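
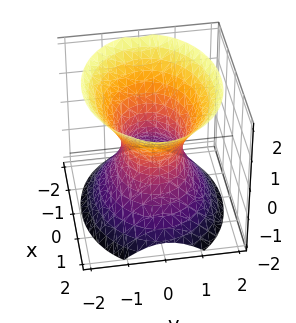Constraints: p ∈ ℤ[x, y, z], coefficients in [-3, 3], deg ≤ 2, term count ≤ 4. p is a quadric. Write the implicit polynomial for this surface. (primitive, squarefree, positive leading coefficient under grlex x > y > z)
First, deg p = 2. An hourglass — one-sheet hyperboloid; a quadric.
Then, symmetries: the y ↦ −y reflection is a symmetry, so y appears only in even powers; it's symmetric under x → −x, forcing even powers of x; the z ↦ −z reflection is a symmetry, so z appears only in even powers.
Then, from the visible intercepts: the x-axis gridline crossings are at x ∈ {-1, 1}; the surface avoids every integer z-axis point in the box.
Finally, these observations pin down the coefficients.

2*x^2 + 3*y^2 - 2*z^2 - 2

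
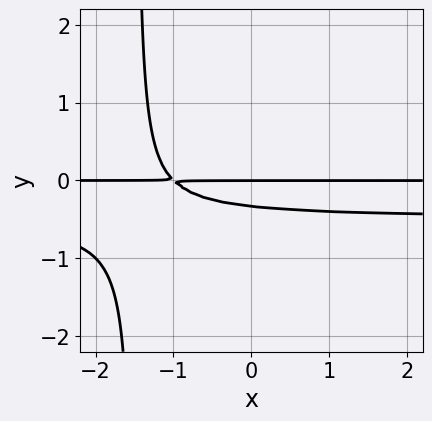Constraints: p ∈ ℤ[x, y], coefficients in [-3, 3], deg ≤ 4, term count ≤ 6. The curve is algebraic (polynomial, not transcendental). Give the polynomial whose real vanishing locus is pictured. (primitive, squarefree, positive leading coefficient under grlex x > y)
The degree is 3 — the shape is more complex than any degree-2 curve.
Reading off the gridlines: every point of the x-axis in the box is on the curve; one y-axis crossing is at y = 0.
Fitting integer coefficients to these (and the overall shape) gives p.

2*x*y^2 + x*y + 3*y^2 + y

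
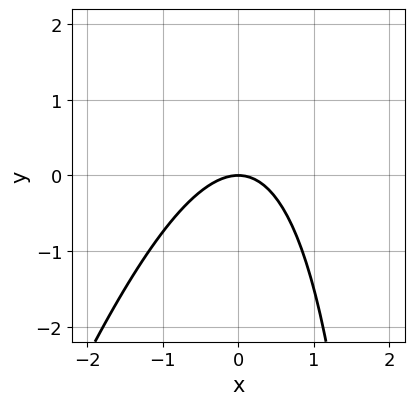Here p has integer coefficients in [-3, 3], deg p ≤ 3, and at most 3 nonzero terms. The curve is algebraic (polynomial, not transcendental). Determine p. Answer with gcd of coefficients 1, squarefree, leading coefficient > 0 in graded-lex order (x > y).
3*x^2 - x*y + 3*y

Degree: no degree-1 curve has this shape, so deg p = 2.
Checking where it meets the axes: one y-axis crossing is at y = 0; it crosses the x-axis at the gridline x = 0.
Together with the visible shape, these determine p as stated.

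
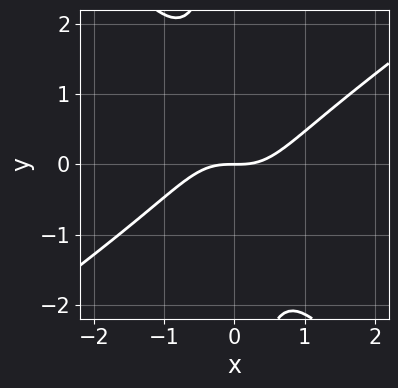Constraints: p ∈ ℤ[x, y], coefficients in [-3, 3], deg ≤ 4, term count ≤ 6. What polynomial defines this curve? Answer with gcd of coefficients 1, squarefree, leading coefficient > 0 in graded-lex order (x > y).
3*x^3 - 2*x^2*y - 3*x*y^2 - 3*y

First, deg p = 3.
Next, observable constraints: it meets the x-axis at x = 0 (among the integer gridlines); it meets the y-axis at y = 0 (among the integer gridlines).
Finally, matching integer coefficients to the picture gives p.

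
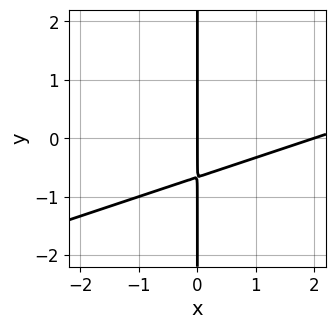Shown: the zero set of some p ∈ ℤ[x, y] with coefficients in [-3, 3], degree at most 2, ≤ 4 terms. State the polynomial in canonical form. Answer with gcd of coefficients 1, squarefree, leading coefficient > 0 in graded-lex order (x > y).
(a) deg p = 2. No degree-1 curve has this shape.
(b) Reading off the gridlines: the visible y-axis segment lies entirely on the curve; among the integer gridlines, it crosses the x-axis at x ∈ {0, 2}.
(c) The integer polynomial consistent with all of this is the stated p.

x^2 - 3*x*y - 2*x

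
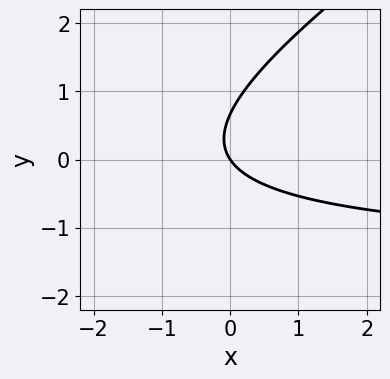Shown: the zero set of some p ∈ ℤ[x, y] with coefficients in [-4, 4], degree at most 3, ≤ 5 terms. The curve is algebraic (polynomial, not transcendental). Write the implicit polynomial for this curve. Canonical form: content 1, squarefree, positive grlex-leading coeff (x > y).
1. The degree is 2 — a generic line meets the curve in up to 2 points.
2. Observable constraints: it crosses the y-axis at the gridline y = 0; it crosses the x-axis at the gridline x = 0.
3. Putting this together gives p.

2*x*y - 3*y^2 + 3*x + 2*y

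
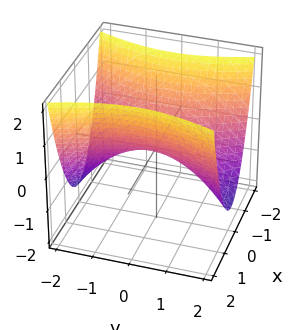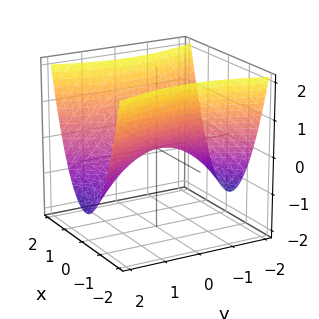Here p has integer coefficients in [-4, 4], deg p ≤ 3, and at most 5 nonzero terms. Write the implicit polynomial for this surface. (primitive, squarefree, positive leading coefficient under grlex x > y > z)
First, the degree is 2 — a saddle surface; a quadric.
Next, symmetries: it's symmetric under x → −x, forcing even powers of x; it's symmetric under y → −y, forcing even powers of y.
Then, from the visible intercepts: one z-axis crossing is at z = 0; it crosses the y-axis at the gridline y = 0.
Finally, fitting integer coefficients to these (and the overall shape) gives p.

3*x^2 - y^2 - 3*z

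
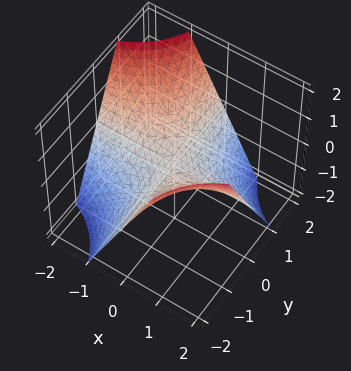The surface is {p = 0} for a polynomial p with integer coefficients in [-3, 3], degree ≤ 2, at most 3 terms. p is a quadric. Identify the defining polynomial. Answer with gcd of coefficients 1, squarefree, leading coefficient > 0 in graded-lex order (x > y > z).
x*y + z

(a) Degree: a saddle surface; a quadric, so deg p = 2.
(b) Against the integer gridlines: every point of the x-axis in the box is on the surface; the visible y-axis segment lies entirely on the surface.
(c) These observations pin down the coefficients.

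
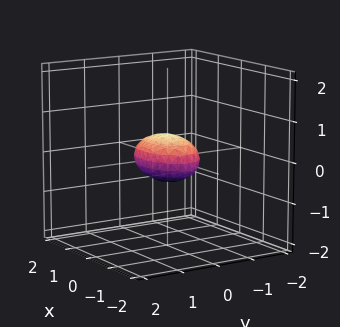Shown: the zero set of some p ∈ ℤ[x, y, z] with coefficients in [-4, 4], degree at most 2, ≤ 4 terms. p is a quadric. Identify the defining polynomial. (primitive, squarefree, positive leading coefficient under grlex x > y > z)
x^2 + 2*y^2 + 3*z^2 - 1

(a) deg p = 2.
(b) Symmetries: it's symmetric under x → −x, forcing even powers of x; mirror symmetry y ↦ −y ⇒ only even powers of y; mirror symmetry z ↦ −z ⇒ only even powers of z.
(c) Against the integer gridlines: among the integer gridlines, it crosses the x-axis at x ∈ {-1, 1}.
(d) Together with the visible shape, these determine p as stated.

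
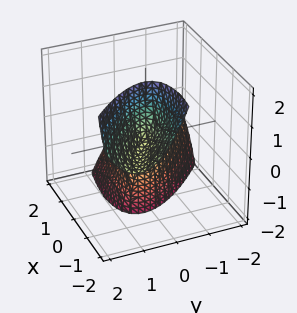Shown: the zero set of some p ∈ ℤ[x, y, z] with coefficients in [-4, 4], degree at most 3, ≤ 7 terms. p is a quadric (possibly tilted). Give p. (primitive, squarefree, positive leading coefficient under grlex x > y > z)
x^2 + 3*x*y + 2*x*z + 3*y^2 + z

(a) I count 2 distinct pieces.
(b) The degree is 2 — the shape is more complex than any degree-1 surface.
(c) From the visible intercepts: it meets the y-axis at y = 0 (among the integer gridlines); it meets the x-axis at x = 0 (among the integer gridlines); it crosses the z-axis at the gridline z = 0.
(d) The integer polynomial consistent with all of this is the stated p.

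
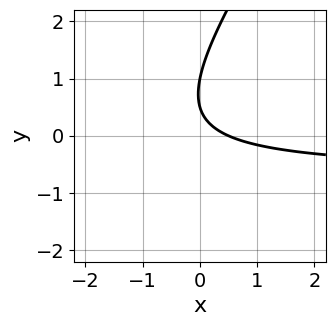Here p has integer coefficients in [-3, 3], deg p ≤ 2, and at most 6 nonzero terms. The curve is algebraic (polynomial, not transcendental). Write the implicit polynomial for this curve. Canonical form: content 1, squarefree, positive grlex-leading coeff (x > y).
The degree is 2 — the shape is more complex than any degree-1 curve.
Against the integer gridlines: it meets the y-axis at y = 1 (among the integer gridlines).
Assembling these constraints gives the stated polynomial.

3*x*y - 2*y^2 + 2*x + 3*y - 1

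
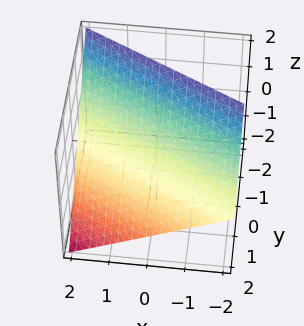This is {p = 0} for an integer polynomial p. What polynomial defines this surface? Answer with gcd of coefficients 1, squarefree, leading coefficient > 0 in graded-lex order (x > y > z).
(a) The degree is 1 — the surface is flat (a plane).
(b) From the axis intercepts and sections: one y-axis crossing is at y = 1; it meets the z-axis at z = 1 (among the integer gridlines); one x-axis crossing is at x = 2.
(c) Together with the visible shape, these determine p as stated.

x + 2*y + 2*z - 2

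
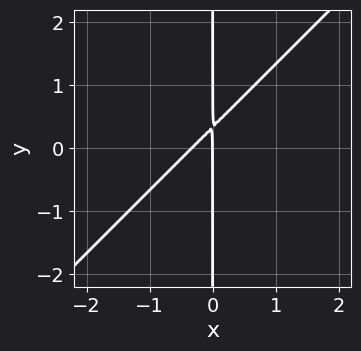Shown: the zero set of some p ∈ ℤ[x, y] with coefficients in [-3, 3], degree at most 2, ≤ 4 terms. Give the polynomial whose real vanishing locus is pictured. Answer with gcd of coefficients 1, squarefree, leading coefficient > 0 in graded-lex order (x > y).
3*x^2 - 3*x*y + x

The degree is 2 — the shape is more complex than any degree-1 curve.
Observable constraints: one x-axis crossing is at x = 0; every point of the y-axis in the box is on the curve.
Matching integer coefficients to the picture gives p.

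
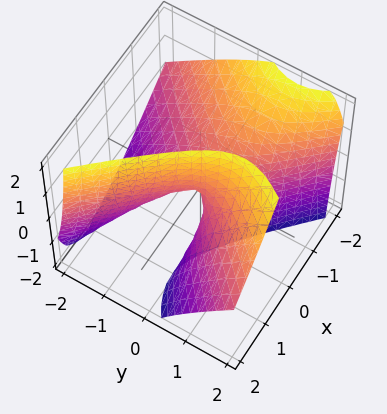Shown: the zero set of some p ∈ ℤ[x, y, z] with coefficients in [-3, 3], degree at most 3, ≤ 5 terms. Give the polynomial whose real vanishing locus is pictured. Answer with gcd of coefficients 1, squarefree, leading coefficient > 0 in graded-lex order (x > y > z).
First, deg p = 2. No degree-1 surface has this shape.
Then, observable constraints: it meets the y-axis at y = 0 (among the integer gridlines); it meets the x-axis at x = 0 (among the integer gridlines); it crosses the z-axis at the gridline z = 0.
Finally, assembling these constraints gives the stated polynomial.

2*x^2 + 2*x*z - 2*y^2 + 2*y*z - z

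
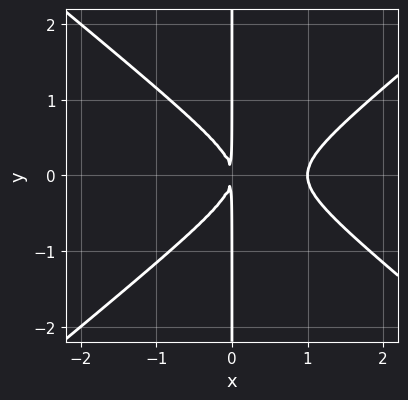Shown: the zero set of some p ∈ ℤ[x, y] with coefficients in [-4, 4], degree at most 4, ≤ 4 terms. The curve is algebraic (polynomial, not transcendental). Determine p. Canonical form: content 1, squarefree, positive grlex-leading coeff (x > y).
2*x^3 - 3*x*y^2 - 2*x^2

The degree is 3 — a generic line meets the curve in up to 3 points.
Symmetries: mirror symmetry y ↦ −y ⇒ only even powers of y.
From the visible intercepts: it crosses the x-axis at the gridline x = 1; every point of the y-axis in the box is on the curve.
The integer polynomial consistent with all of this is the stated p.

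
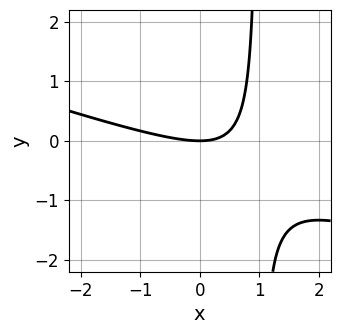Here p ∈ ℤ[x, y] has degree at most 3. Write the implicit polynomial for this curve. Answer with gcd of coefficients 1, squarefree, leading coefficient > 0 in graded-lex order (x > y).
Degree: the shape is more complex than any degree-1 curve, so deg p = 2.
From the axis intercepts and sections: it crosses the x-axis at the gridline x = 0; one y-axis crossing is at y = 0.
The integer polynomial consistent with all of this is the stated p.

x^2 + 3*x*y - 3*y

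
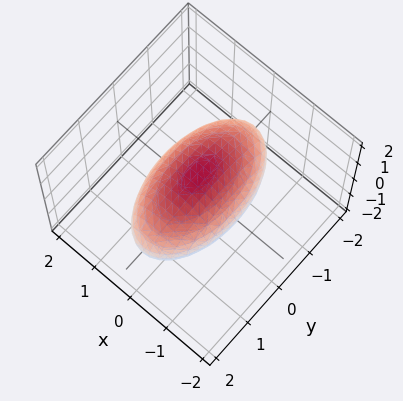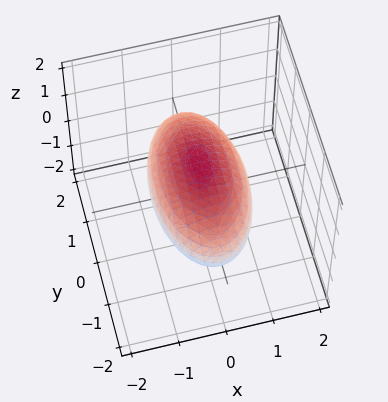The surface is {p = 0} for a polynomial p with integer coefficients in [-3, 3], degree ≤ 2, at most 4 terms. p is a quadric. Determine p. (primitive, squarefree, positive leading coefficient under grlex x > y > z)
3*x^2 + y^2 + 3*z^2 - 3

(a) Degree: a closed, bounded, convex surface; a quadric, so deg p = 2.
(b) Symmetries: it's symmetric under y → −y, forcing even powers of y; it's symmetric under z → −z, forcing even powers of z; it's symmetric under x → −x, forcing even powers of x.
(c) From the axis intercepts and sections: among the integer gridlines, it crosses the x-axis at x ∈ {-1, 1}; among the integer gridlines, it crosses the z-axis at z ∈ {-1, 1}.
(d) Solving for integer coefficients yields p as stated.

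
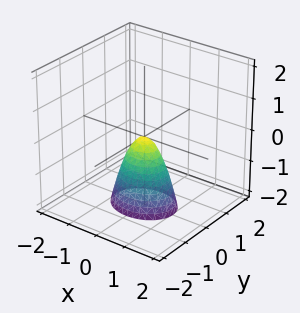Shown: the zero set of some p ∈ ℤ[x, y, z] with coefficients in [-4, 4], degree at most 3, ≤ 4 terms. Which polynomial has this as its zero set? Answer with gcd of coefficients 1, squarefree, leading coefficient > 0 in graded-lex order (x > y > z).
2*x^2 + 3*y^2 + z

First, deg p = 2. A paraboloid; a quadric.
Next, symmetries: it's symmetric under y → −y, forcing even powers of y; mirror symmetry x ↦ −x ⇒ only even powers of x.
Next, from the visible intercepts: one x-axis crossing is at x = 0; one z-axis crossing is at z = 0; it meets the y-axis at y = 0 (among the integer gridlines).
Finally, together with the visible shape, these determine p as stated.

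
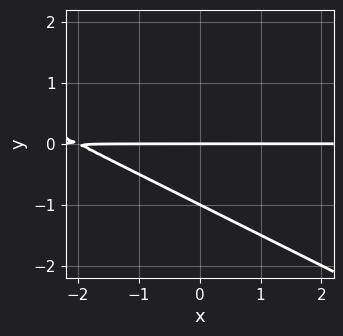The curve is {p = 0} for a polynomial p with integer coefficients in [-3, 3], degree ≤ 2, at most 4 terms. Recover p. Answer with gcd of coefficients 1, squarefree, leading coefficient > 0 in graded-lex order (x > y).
x*y + 2*y^2 + 2*y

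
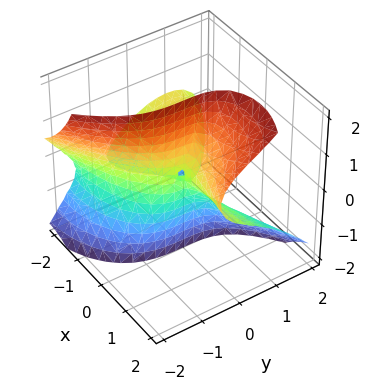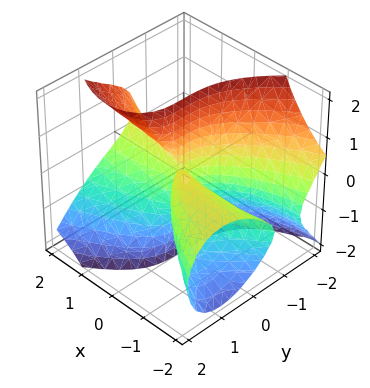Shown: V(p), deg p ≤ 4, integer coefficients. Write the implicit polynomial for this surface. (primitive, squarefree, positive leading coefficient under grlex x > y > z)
2*x^2*z - 3*x*z^2 + 2*y^3 + 3*x*y

First, the degree is 3 — no degree-2 surface has this shape.
Then, observable constraints: the visible z-axis segment lies entirely on the surface; the visible x-axis segment lies entirely on the surface; one y-axis crossing is at y = 0.
Finally, together with the visible shape, these determine p as stated.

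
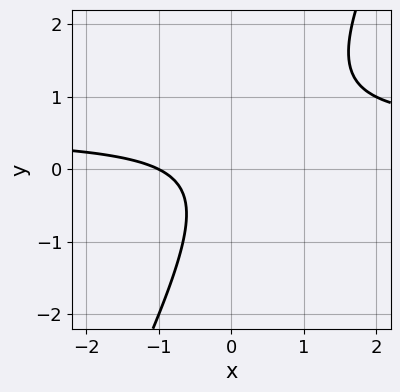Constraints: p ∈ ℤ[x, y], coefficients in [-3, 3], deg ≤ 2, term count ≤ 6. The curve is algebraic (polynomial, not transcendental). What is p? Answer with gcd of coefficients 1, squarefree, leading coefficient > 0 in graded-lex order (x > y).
First, the degree is 2 — the shape is more complex than any degree-1 curve.
Then, against the integer gridlines: one x-axis crossing is at x = -1; the curve avoids every integer y-axis point in the box.
Finally, fitting integer coefficients to these (and the overall shape) gives p.

2*x*y - y^2 - x - 1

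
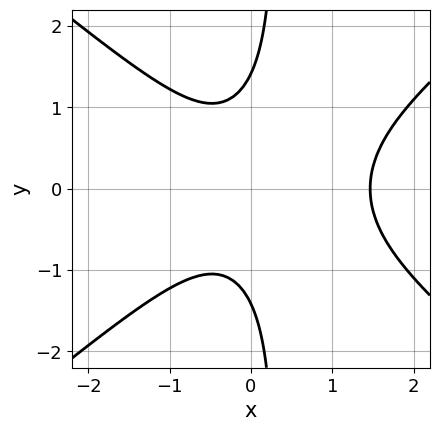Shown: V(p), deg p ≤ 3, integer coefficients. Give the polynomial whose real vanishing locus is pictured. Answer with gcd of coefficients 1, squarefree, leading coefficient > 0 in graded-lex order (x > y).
(a) deg p = 3. No degree-2 curve has this shape.
(b) Symmetries: the y ↦ −y reflection is a symmetry, so y appears only in even powers.
(c) These observations pin down the coefficients.

2*x^3 - 3*x*y^2 - 2*x^2 + y^2 - 2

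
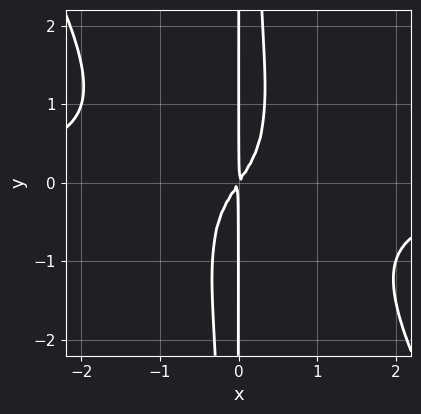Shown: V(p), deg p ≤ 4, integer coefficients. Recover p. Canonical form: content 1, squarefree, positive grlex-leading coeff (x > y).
1. Degree: a generic line meets the curve in up to 4 points, so deg p = 4.
2. From the axis intercepts and sections: every point of the y-axis in the box is on the curve.
3. Solving for integer coefficients yields p as stated.

3*x^3*y + 2*x^2*y^2 + 3*x^2 - 2*x*y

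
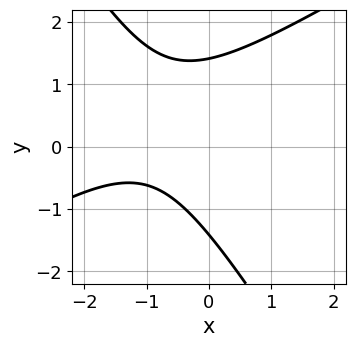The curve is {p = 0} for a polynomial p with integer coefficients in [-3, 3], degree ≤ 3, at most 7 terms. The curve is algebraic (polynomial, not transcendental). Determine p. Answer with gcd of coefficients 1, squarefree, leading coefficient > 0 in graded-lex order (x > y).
First, deg p = 2. A generic line meets the curve in up to 2 points.
Next, from the axis intercepts and sections: the curve avoids every integer x-axis point in the box.
Finally, the integer polynomial consistent with all of this is the stated p.

x^2 - x*y - y^2 + 2*x + 2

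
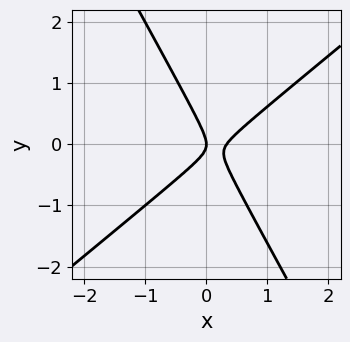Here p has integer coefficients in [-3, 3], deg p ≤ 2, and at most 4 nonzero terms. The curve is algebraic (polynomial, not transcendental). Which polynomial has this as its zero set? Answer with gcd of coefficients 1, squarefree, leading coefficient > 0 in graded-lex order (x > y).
3*x^2 - 2*x*y - 2*y^2 - x

The degree is 2 — a generic line meets the curve in up to 2 points.
Reading off the gridlines: one y-axis crossing is at y = 0; one x-axis crossing is at x = 0.
Putting this together gives p.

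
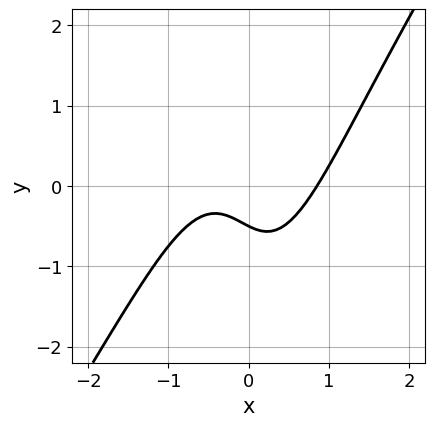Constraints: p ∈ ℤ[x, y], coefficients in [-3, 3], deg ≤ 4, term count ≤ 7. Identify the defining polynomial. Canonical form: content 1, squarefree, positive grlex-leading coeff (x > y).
3*x^3 - 2*x^2*y - x - 2*y - 1

First, deg p = 3.
Finally, solving for integer coefficients yields p as stated.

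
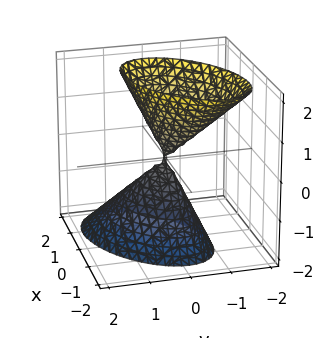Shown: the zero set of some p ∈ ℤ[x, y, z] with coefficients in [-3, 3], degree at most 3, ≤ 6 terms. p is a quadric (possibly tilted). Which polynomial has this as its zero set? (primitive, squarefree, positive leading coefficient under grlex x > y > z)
2*x^2 - 2*x*y + 3*y^2 + y*z - z^2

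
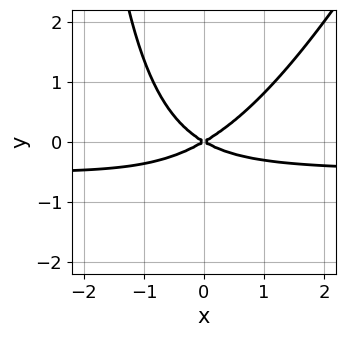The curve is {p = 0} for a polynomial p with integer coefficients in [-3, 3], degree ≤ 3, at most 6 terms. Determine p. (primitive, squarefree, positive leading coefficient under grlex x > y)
2*x^2*y - x*y^2 + x^2 - 3*y^2

(a) The degree is 3 — a generic line meets the curve in up to 3 points.
(b) Checking where it meets the axes: it meets the y-axis at y = 0 (among the integer gridlines); it meets the x-axis at x = 0 (among the integer gridlines).
(c) Putting this together gives p.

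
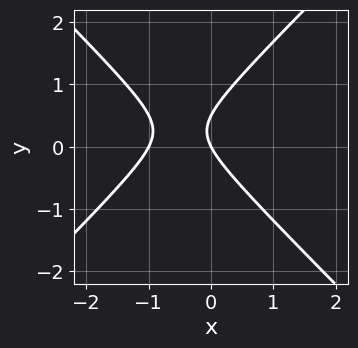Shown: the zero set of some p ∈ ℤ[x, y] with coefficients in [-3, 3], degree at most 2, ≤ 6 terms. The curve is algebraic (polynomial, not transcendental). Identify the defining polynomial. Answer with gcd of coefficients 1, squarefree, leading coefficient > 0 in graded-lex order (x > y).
2*x^2 - 2*y^2 + 2*x + y

1. The degree is 2 — no degree-1 curve has this shape.
2. Observable constraints: it crosses the y-axis at the gridline y = 0; among the integer gridlines, it crosses the x-axis at x ∈ {-1, 0}.
3. Assembling these constraints gives the stated polynomial.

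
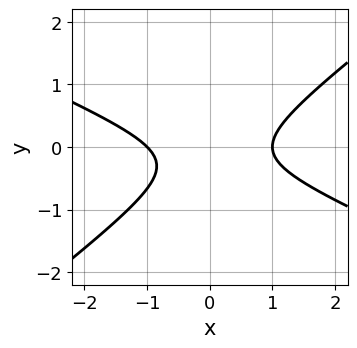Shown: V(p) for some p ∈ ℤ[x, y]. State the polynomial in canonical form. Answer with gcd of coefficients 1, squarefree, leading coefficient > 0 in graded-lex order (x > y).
x^2 + x*y - 3*y^2 - y - 1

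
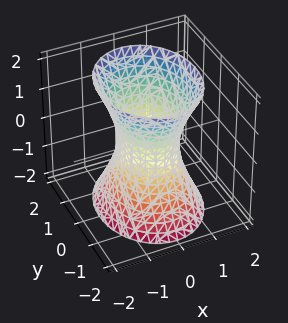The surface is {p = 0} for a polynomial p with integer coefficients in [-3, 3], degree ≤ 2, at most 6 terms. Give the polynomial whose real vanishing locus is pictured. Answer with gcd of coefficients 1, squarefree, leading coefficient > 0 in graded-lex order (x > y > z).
3*x^2 + 2*y^2 - z^2 - 2

(a) Degree: an hourglass — one-sheet hyperboloid; a quadric, so deg p = 2.
(b) Symmetries: it's symmetric under y → −y, forcing even powers of y; the x ↦ −x reflection is a symmetry, so x appears only in even powers; mirror symmetry z ↦ −z ⇒ only even powers of z.
(c) Observable constraints: the surface avoids every integer z-axis point in the box; among the integer gridlines, it crosses the y-axis at y ∈ {-1, 1}.
(d) Solving for integer coefficients yields p as stated.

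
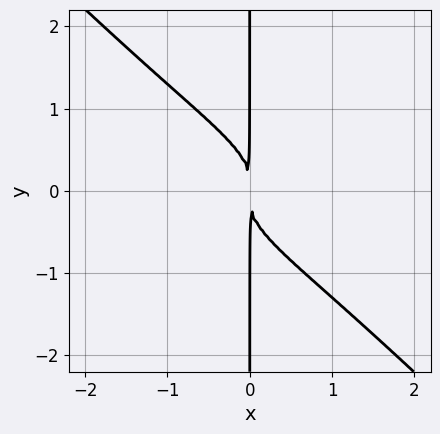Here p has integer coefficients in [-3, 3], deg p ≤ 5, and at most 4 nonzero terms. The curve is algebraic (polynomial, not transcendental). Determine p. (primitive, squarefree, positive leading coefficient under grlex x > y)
2*x^2*y^2 + 2*x*y^3 + x^2

1. Degree: the shape is more complex than any degree-3 curve, so deg p = 4.
2. Observable constraints: every point of the y-axis in the box is on the curve.
3. The integer polynomial consistent with all of this is the stated p.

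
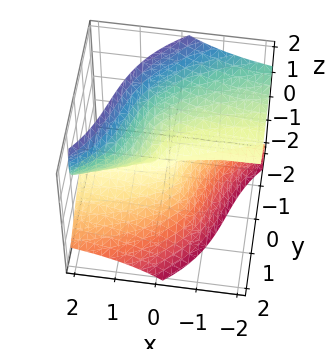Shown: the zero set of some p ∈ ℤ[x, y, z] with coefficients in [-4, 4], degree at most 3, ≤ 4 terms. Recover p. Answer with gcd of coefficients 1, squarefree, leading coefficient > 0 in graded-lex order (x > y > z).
(a) Degree: a generic line meets the surface in up to 3 points, so deg p = 3.
(b) Checking where it meets the axes: it crosses the y-axis at the gridline y = 0; every point of the x-axis in the box is on the surface; it crosses the z-axis at the gridline z = 0.
(c) The integer polynomial consistent with all of this is the stated p.

3*x*z^2 - y^3 - y*z^2 - 2*z^3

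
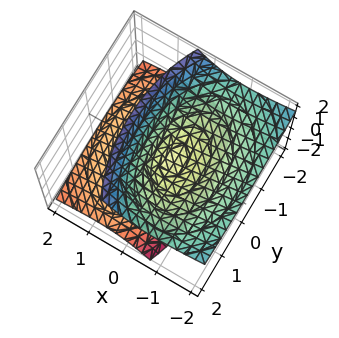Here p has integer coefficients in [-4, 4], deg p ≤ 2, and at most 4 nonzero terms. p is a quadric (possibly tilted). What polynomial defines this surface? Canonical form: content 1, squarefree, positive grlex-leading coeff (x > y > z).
2*x^2 + 3*x*z + y^2 - 2*z^2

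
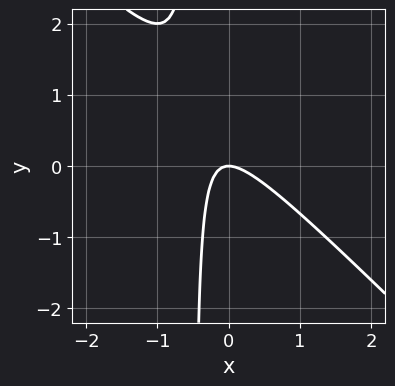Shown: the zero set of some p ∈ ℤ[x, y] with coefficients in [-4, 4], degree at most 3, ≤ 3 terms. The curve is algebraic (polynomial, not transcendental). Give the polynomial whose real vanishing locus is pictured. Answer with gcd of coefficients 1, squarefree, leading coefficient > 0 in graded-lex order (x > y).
(a) Degree: no degree-1 curve has this shape, so deg p = 2.
(b) From the axis intercepts and sections: it crosses the y-axis at the gridline y = 0; it meets the x-axis at x = 0 (among the integer gridlines).
(c) Together with the visible shape, these determine p as stated.

2*x^2 + 2*x*y + y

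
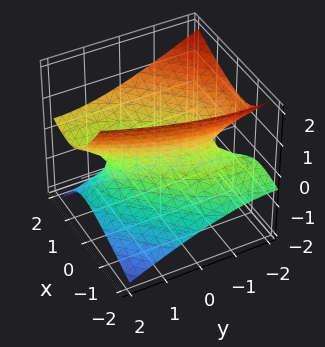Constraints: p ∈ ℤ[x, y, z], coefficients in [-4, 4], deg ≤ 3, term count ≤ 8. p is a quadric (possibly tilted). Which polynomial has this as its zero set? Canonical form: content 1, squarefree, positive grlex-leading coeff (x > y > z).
2*x^2 - 2*x*y - 3*x*z + y^2 - 3*z^2 - 1

First, deg p = 2.
Then, against the integer gridlines: no z-intercept at any integer in the box; the y-axis gridline crossings are at y ∈ {-1, 1}.
Finally, solving for integer coefficients yields p as stated.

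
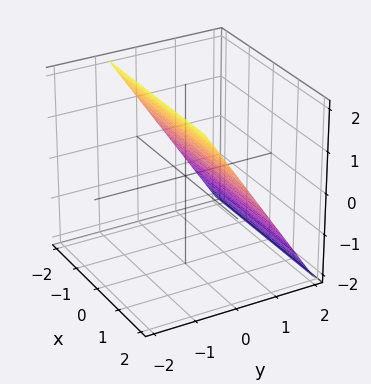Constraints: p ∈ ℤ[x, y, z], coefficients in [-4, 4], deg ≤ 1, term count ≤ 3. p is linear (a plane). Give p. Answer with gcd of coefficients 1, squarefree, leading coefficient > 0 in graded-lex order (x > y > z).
1. deg p = 1. Every cross-section is a straight line — this is a plane.
2. Against the integer gridlines: it meets the z-axis at z = 1 (among the integer gridlines); it misses every integer gridline on the x-axis.
3. Solving for integer coefficients yields p as stated.

3*y + 2*z - 2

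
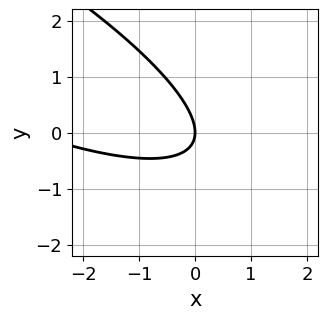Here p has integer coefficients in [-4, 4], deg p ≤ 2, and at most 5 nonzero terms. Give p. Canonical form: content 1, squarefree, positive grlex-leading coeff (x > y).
(a) The degree is 2 — a generic line meets the curve in up to 2 points.
(b) Reading off the gridlines: one y-axis crossing is at y = 0; it crosses the x-axis at the gridline x = 0.
(c) Putting this together gives p.

x^2 + 3*x*y + 3*y^2 + 3*x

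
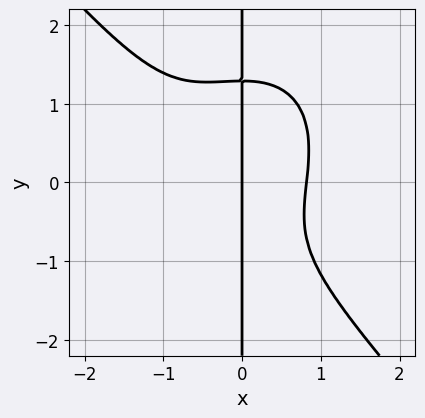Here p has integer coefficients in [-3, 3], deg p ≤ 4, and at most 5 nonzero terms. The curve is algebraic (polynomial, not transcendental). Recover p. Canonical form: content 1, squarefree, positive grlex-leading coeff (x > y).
The degree is 4 — a generic line meets the curve in up to 4 points.
Reading off the gridlines: one x-axis crossing is at x = 0; the visible y-axis segment lies entirely on the curve.
Assembling these constraints gives the stated polynomial.

3*x^4 + 2*x*y^3 + 2*x^3 - x*y - 3*x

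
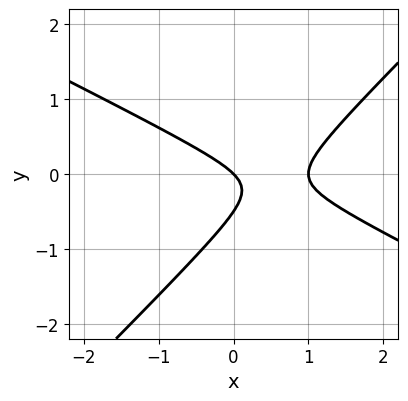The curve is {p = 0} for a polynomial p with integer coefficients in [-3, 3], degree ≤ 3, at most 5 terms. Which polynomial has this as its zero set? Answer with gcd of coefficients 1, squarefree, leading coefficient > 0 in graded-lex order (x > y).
1. Degree: the shape is more complex than any degree-1 curve, so deg p = 2.
2. Reading off the gridlines: one y-axis crossing is at y = 0; among the integer gridlines, it crosses the x-axis at x ∈ {0, 1}.
3. These observations pin down the coefficients.

x^2 + x*y - 2*y^2 - x - y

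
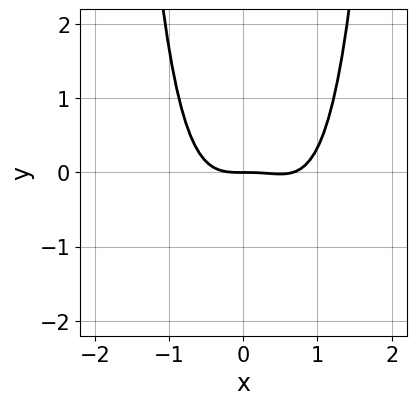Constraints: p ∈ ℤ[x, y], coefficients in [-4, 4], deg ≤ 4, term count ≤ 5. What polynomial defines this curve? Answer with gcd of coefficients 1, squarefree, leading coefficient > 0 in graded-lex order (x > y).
(a) The degree is 4 — a generic line meets the curve in up to 4 points.
(b) Checking where it meets the axes: one y-axis crossing is at y = 0; it meets the x-axis at x = 0 (among the integer gridlines).
(c) Together with the visible shape, these determine p as stated.

3*x^4 - 2*x^3 - 3*y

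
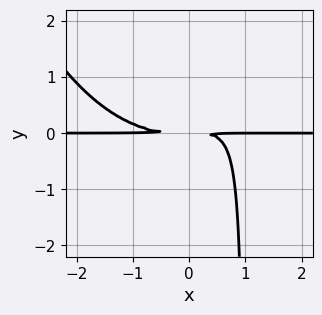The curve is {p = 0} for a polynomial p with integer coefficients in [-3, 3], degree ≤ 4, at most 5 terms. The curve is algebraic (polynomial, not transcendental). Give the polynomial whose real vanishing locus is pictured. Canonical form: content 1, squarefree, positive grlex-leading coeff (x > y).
x^3*y - 3*x*y^2 + 3*y^2

1. The degree is 4 — the shape is more complex than any degree-3 curve.
2. Reading off the gridlines: the visible x-axis segment lies entirely on the curve.
3. Together with the visible shape, these determine p as stated.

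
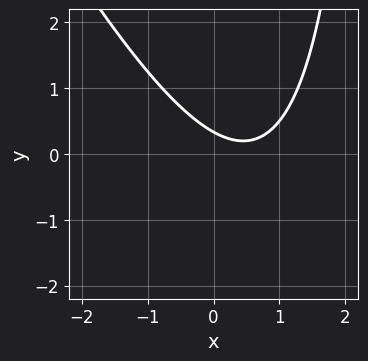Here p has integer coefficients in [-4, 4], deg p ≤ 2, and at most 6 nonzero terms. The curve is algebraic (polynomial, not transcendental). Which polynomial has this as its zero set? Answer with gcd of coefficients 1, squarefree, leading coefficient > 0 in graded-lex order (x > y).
2*x^2 + x*y - 2*x - 3*y + 1

The degree is 2 — a generic line meets the curve in up to 2 points.
From the axis intercepts and sections: it misses every integer gridline on the x-axis.
These observations pin down the coefficients.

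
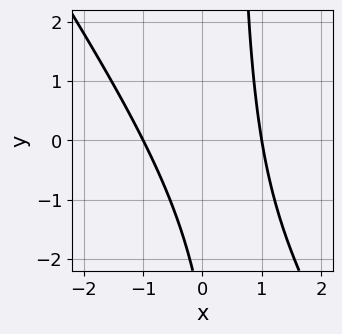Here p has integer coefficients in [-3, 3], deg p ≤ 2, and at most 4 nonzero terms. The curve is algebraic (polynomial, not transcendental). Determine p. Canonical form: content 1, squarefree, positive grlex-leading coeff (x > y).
3*x^2 + 2*x*y - y - 3

(a) The degree is 2 — the shape is more complex than any degree-1 curve.
(b) Reading off the gridlines: the x-axis gridline crossings are at x ∈ {-1, 1}; no y-intercept at any integer in the box.
(c) Together with the visible shape, these determine p as stated.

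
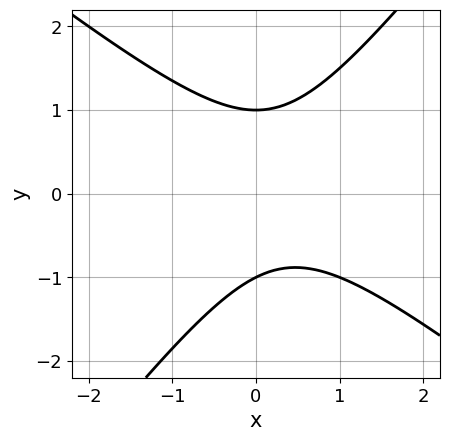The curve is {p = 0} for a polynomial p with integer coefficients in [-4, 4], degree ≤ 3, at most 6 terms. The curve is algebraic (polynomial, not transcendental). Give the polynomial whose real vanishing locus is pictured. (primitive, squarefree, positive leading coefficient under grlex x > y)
2*x^2 + x*y - 2*y^2 - x + 2

1. The degree is 2 — no degree-1 curve has this shape.
2. From the axis intercepts and sections: among the integer gridlines, it crosses the y-axis at y ∈ {-1, 1}; the curve avoids every integer x-axis point in the box.
3. Matching integer coefficients to the picture gives p.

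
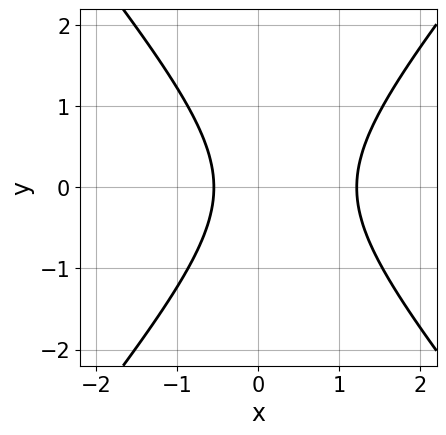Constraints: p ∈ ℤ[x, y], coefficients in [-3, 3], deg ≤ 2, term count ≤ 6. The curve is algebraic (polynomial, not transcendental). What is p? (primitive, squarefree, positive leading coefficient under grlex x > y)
3*x^2 - 2*y^2 - 2*x - 2

Degree: a generic line meets the curve in up to 2 points, so deg p = 2.
Symmetries: the y ↦ −y reflection is a symmetry, so y appears only in even powers.
From the axis intercepts and sections: the curve avoids every integer y-axis point in the box.
Assembling these constraints gives the stated polynomial.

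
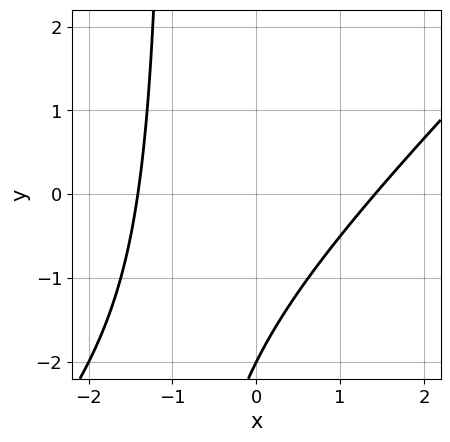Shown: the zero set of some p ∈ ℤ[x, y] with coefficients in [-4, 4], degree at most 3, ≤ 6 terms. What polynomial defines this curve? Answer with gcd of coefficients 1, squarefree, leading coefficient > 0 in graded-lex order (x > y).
The degree is 2 — a generic line meets the curve in up to 2 points.
Checking where it meets the axes: it meets the y-axis at y = -2 (among the integer gridlines).
These observations pin down the coefficients.

x^2 - x*y - y - 2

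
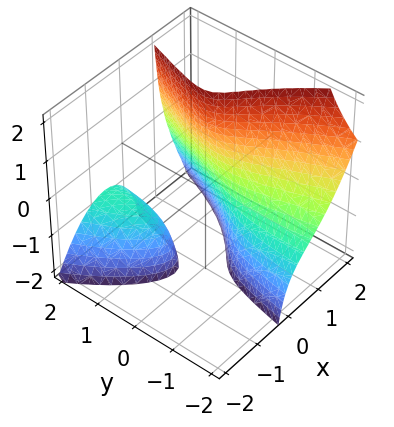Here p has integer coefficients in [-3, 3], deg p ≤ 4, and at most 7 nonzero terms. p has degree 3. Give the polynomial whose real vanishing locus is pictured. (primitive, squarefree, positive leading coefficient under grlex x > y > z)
First, the picture has 2 separate pieces.
Then, the degree is 3 — a generic line meets the surface in up to 3 points.
Then, observable constraints: the surface avoids every integer z-axis point in the box; no y-intercept at any integer in the box.
Finally, together with the visible shape, these determine p as stated.

3*x^3 + 3*x*y*z - y^2*z - y^2 - 1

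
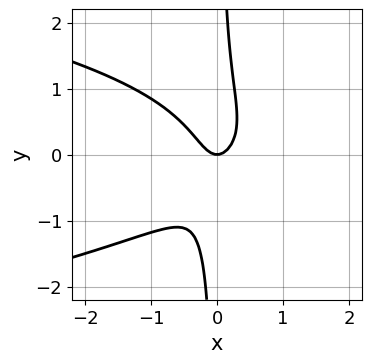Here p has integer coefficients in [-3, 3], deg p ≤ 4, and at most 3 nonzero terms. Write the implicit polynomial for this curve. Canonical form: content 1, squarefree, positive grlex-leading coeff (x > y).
1. deg p = 3. The shape is more complex than any degree-2 curve.
2. Against the integer gridlines: one x-axis crossing is at x = 0; one y-axis crossing is at y = 0.
3. Matching integer coefficients to the picture gives p.

3*x*y^2 + 3*x^2 - y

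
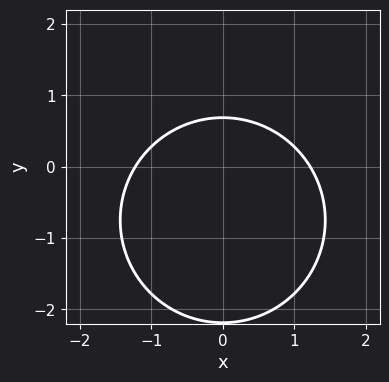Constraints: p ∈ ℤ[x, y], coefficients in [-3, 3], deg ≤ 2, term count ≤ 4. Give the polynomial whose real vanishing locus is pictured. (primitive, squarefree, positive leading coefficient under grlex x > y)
2*x^2 + 2*y^2 + 3*y - 3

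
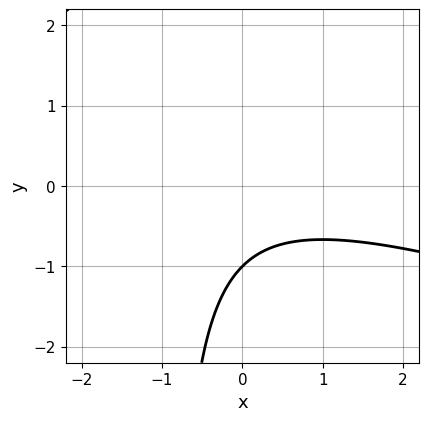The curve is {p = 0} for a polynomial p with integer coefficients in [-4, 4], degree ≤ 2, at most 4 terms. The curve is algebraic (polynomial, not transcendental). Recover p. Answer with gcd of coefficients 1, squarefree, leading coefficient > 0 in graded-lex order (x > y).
x^2 + 3*x*y + 3*y + 3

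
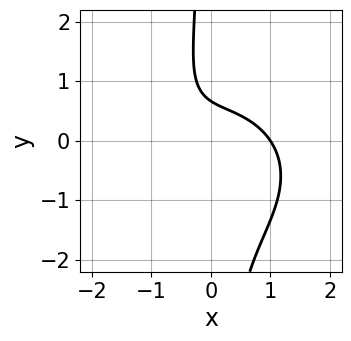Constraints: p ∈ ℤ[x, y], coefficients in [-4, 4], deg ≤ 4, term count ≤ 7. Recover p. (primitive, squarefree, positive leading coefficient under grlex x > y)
2*x^3 + 3*x*y^2 + x*y + 3*y - 2

1. Degree: a generic line meets the curve in up to 3 points, so deg p = 3.
2. From the visible intercepts: one x-axis crossing is at x = 1.
3. Solving for integer coefficients yields p as stated.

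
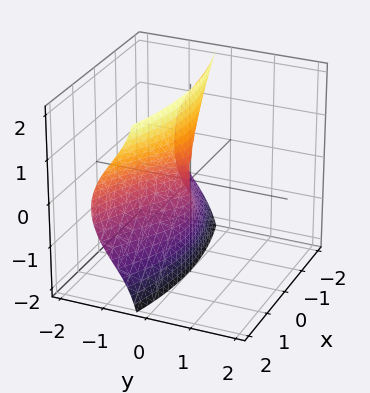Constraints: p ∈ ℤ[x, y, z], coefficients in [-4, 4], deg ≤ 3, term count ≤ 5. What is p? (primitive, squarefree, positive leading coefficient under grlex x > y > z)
2*y^3 + 3*y*z^2 + x^2

First, the degree is 3 — a generic line meets the surface in up to 3 points.
Next, observable constraints: one y-axis crossing is at y = 0; one x-axis crossing is at x = 0.
Finally, fitting integer coefficients to these (and the overall shape) gives p.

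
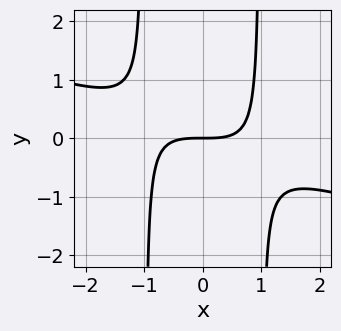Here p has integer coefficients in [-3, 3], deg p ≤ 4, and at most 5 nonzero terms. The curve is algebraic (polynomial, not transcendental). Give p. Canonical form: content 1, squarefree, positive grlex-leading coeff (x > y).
x^3 + 3*x^2*y - 3*y

Degree: a generic line meets the curve in up to 3 points, so deg p = 3.
From the visible intercepts: it crosses the y-axis at the gridline y = 0; it meets the x-axis at x = 0 (among the integer gridlines).
These observations pin down the coefficients.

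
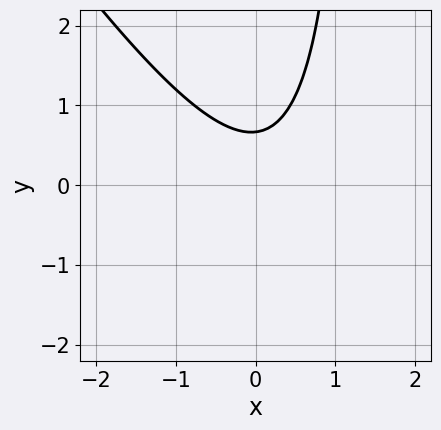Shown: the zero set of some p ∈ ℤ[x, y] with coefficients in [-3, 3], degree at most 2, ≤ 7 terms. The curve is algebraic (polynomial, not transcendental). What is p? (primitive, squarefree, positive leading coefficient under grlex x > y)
1. The degree is 2 — the shape is more complex than any degree-1 curve.
2. From the axis intercepts and sections: no x-intercept at any integer in the box.
3. Assembling these constraints gives the stated polynomial.

3*x^2 + 2*x*y - x - 3*y + 2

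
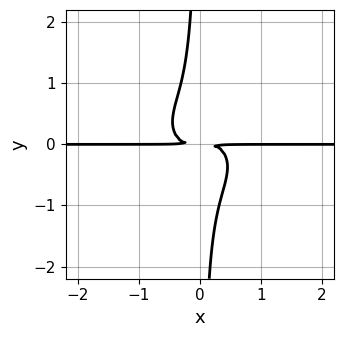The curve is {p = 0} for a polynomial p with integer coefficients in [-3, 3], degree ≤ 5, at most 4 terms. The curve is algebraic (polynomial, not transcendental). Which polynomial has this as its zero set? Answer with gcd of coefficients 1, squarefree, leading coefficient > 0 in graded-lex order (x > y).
2*x^3*y + 3*x*y^3 + y^2

1. deg p = 4. A generic line meets the curve in up to 4 points.
2. From the axis intercepts and sections: the visible x-axis segment lies entirely on the curve.
3. The integer polynomial consistent with all of this is the stated p.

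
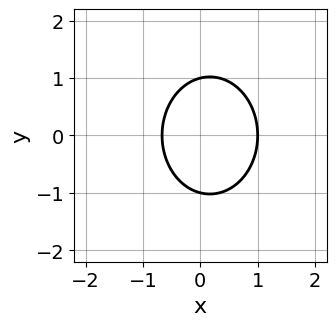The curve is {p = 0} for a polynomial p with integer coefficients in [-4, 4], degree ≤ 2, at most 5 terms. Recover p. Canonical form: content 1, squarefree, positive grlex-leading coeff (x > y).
3*x^2 + 2*y^2 - x - 2

Degree: the shape is more complex than any degree-1 curve, so deg p = 2.
Symmetries: it's symmetric under y → −y, forcing even powers of y.
Against the integer gridlines: among the integer gridlines, it crosses the y-axis at y ∈ {-1, 1}; it crosses the x-axis at the gridline x = 1.
Assembling these constraints gives the stated polynomial.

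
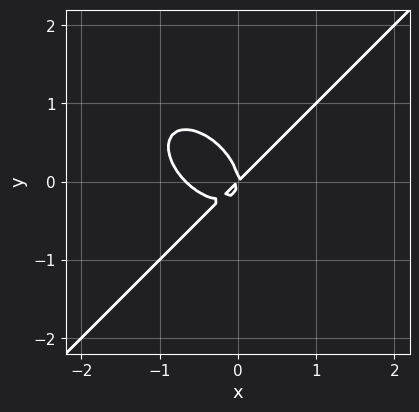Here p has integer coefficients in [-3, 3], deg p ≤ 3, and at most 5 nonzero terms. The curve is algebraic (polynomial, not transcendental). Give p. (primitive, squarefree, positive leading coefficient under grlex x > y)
The degree is 3 — no degree-2 curve has this shape.
Reading off the gridlines: one y-axis crossing is at y = 0; one x-axis crossing is at x = 0.
The integer polynomial consistent with all of this is the stated p.

3*x^3 - 3*y^3 + 2*x^2 - 2*x*y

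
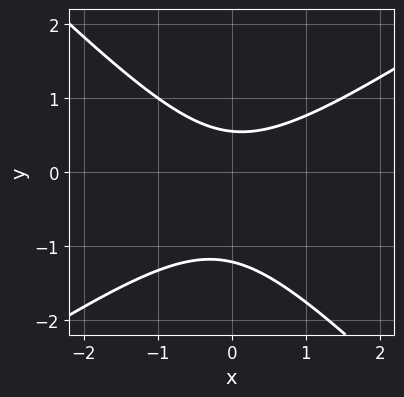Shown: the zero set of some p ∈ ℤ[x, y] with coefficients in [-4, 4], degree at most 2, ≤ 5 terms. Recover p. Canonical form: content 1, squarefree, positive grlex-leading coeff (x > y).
First, deg p = 2. A generic line meets the curve in up to 2 points.
Next, from the axis intercepts and sections: it misses every integer gridline on the x-axis.
Finally, fitting integer coefficients to these (and the overall shape) gives p.

2*x^2 - x*y - 3*y^2 - 2*y + 2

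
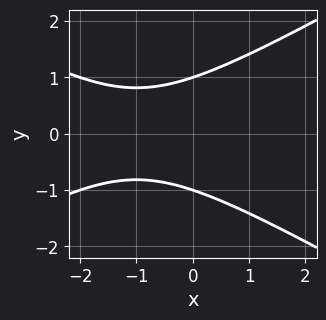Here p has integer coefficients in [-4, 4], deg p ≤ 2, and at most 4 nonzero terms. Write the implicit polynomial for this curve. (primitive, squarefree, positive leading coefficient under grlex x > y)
x^2 - 3*y^2 + 2*x + 3

First, the degree is 2 — a generic line meets the curve in up to 2 points.
Next, symmetries: the y ↦ −y reflection is a symmetry, so y appears only in even powers.
Next, from the visible intercepts: among the integer gridlines, it crosses the y-axis at y ∈ {-1, 1}; no x-intercept at any integer in the box.
Finally, solving for integer coefficients yields p as stated.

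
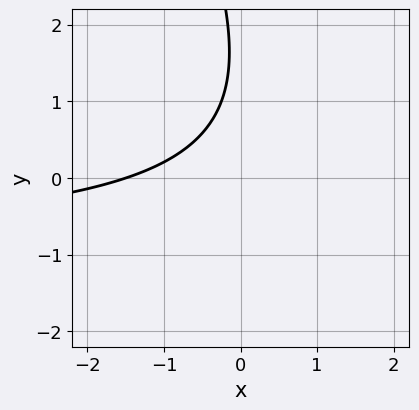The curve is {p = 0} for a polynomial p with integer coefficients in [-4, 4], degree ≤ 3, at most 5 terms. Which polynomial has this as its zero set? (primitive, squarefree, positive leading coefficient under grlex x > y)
2*x*y + y^2 + 2*x - 3*y + 3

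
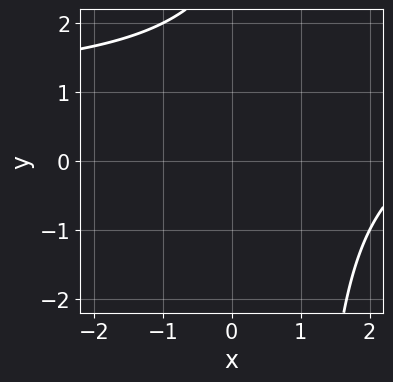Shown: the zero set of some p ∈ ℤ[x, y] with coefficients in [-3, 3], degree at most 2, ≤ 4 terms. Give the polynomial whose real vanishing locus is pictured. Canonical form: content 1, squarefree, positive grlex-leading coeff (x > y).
x*y - x - y + 3

1. Degree: no degree-1 curve has this shape, so deg p = 2.
2. Against the integer gridlines: the curve avoids every integer y-axis point in the box; the curve avoids every integer x-axis point in the box.
3. Fitting integer coefficients to these (and the overall shape) gives p.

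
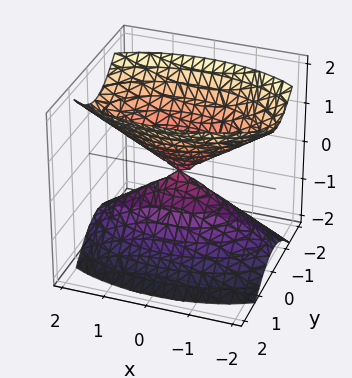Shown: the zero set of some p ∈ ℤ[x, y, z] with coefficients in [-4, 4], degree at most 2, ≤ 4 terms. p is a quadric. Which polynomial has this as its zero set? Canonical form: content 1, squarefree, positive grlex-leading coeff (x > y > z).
The picture has 2 separate pieces.
deg p = 2.
Symmetries: the y ↦ −y reflection is a symmetry, so y appears only in even powers; it's symmetric under z → −z, forcing even powers of z; the x ↦ −x reflection is a symmetry, so x appears only in even powers.
Checking where it meets the axes: it crosses the x-axis at the gridline x = 0; one y-axis crossing is at y = 0.
Putting this together gives p.

x^2 + 3*y^2 - 2*z^2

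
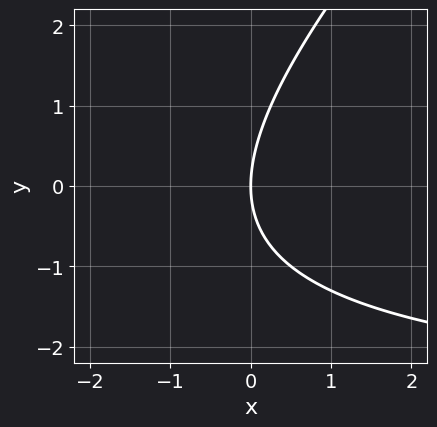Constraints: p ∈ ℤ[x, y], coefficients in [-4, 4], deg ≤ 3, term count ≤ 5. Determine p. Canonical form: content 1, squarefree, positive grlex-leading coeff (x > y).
deg p = 2. A generic line meets the curve in up to 2 points.
From the axis intercepts and sections: one y-axis crossing is at y = 0; it crosses the x-axis at the gridline x = 0.
The integer polynomial consistent with all of this is the stated p.

x*y - y^2 + 3*x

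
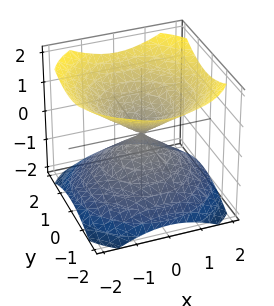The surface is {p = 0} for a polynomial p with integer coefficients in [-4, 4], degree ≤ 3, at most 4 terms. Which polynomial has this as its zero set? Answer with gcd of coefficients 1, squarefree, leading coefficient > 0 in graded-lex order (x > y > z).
2*x^2 + 2*y^2 - 3*z^2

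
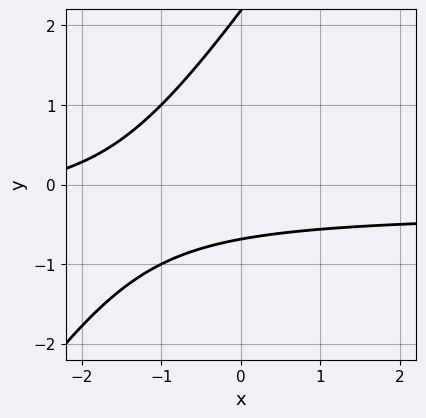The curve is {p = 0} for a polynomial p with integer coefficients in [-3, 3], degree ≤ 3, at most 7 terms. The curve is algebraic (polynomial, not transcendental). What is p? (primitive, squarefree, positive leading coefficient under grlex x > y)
The degree is 2 — no degree-1 curve has this shape.
From the visible intercepts: no x-intercept at any integer in the box.
The integer polynomial consistent with all of this is the stated p.

3*x*y - 2*y^2 + x + 3*y + 3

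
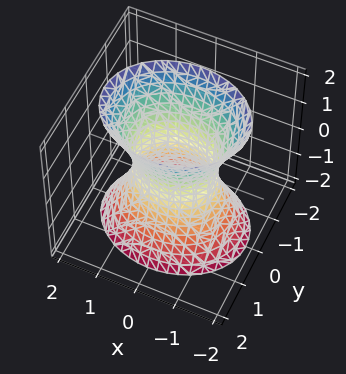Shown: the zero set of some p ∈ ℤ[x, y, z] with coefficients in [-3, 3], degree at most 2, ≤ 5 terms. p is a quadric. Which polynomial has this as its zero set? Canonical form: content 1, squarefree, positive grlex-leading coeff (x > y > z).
First, degree: an hourglass — one-sheet hyperboloid; a quadric, so deg p = 2.
Then, symmetries: mirror symmetry x ↦ −x ⇒ only even powers of x; the z ↦ −z reflection is a symmetry, so z appears only in even powers; mirror symmetry y ↦ −y ⇒ only even powers of y.
Next, against the integer gridlines: it misses every integer gridline on the z-axis; among the integer gridlines, it crosses the x-axis at x ∈ {-1, 1}.
Finally, the integer polynomial consistent with all of this is the stated p.

2*x^2 + 3*y^2 - z^2 - 2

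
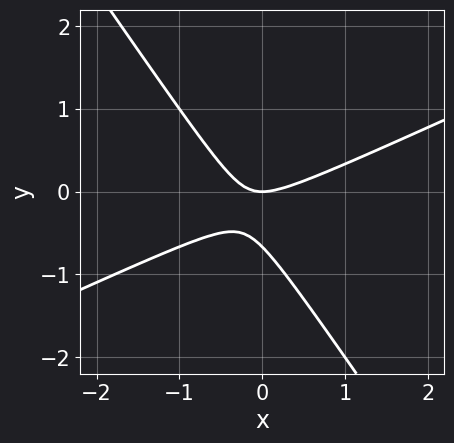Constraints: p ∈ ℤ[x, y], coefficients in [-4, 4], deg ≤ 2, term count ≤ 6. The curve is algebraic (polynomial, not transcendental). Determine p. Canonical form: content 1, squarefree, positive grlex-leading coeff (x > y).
2*x^2 - 3*x*y - 3*y^2 - 2*y

First, degree: the shape is more complex than any degree-1 curve, so deg p = 2.
Then, reading off the gridlines: one y-axis crossing is at y = 0; it crosses the x-axis at the gridline x = 0.
Finally, putting this together gives p.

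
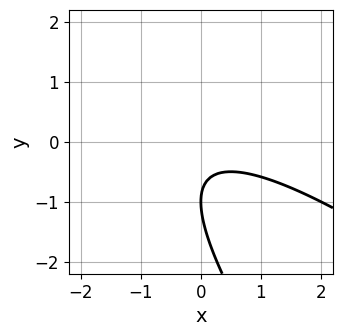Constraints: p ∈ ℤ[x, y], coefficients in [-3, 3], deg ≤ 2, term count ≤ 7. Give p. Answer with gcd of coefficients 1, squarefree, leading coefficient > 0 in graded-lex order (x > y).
deg p = 2. A generic line meets the curve in up to 2 points.
Checking where it meets the axes: it meets the y-axis at y = -1 (among the integer gridlines); the curve avoids every integer x-axis point in the box.
Putting this together gives p.

x^2 + 2*x*y + y^2 + 2*y + 1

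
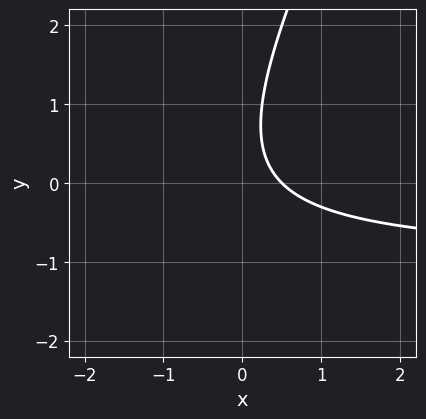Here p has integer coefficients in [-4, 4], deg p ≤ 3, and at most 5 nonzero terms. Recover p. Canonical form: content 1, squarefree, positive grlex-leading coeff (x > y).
deg p = 2. The shape is more complex than any degree-1 curve.
From the visible intercepts: no y-intercept at any integer in the box.
These observations pin down the coefficients.

2*x*y - y^2 + 2*x + y - 1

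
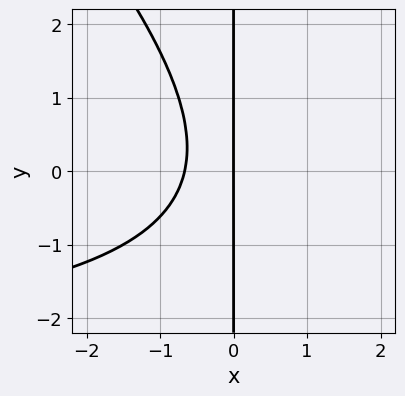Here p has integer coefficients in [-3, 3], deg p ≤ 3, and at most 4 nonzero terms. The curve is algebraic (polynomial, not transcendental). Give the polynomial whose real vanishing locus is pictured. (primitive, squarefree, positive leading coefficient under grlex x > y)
x^2*y + x*y^2 + 3*x^2 + 2*x

First, deg p = 3. The shape is more complex than any degree-2 curve.
Then, from the axis intercepts and sections: every point of the y-axis in the box is on the curve; one x-axis crossing is at x = 0.
Finally, assembling these constraints gives the stated polynomial.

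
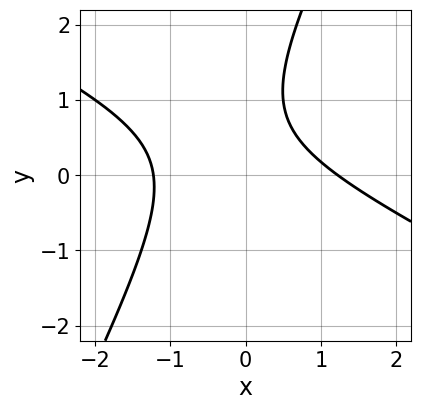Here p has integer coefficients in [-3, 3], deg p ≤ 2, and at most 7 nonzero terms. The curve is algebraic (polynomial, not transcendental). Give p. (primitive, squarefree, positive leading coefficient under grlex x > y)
2*x^2 + 3*x*y - 2*y^2 + 3*y - 3

The degree is 2 — a generic line meets the curve in up to 2 points.
From the axis intercepts and sections: it misses every integer gridline on the y-axis.
Fitting integer coefficients to these (and the overall shape) gives p.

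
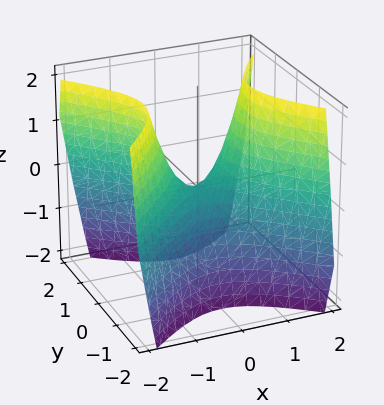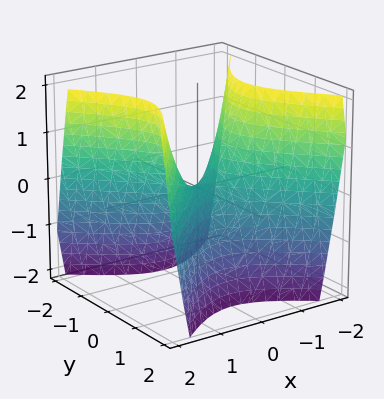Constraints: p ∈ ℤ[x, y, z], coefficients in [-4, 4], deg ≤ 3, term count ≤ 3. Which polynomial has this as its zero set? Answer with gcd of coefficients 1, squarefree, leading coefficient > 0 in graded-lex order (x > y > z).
3*x^2 - 3*y^2 - 2*z

(a) Degree: a hyperbolic paraboloid; a quadric, so deg p = 2.
(b) Symmetries: the y ↦ −y reflection is a symmetry, so y appears only in even powers; the x ↦ −x reflection is a symmetry, so x appears only in even powers.
(c) Reading off the gridlines: one z-axis crossing is at z = 0; it crosses the x-axis at the gridline x = 0.
(d) Putting this together gives p.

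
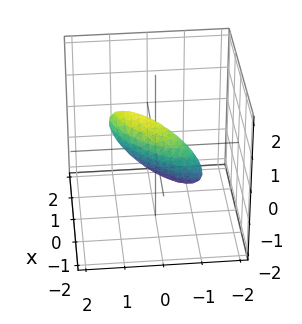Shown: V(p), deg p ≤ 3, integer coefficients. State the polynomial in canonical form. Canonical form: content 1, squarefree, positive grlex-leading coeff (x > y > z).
The degree is 2 — the shape is more complex than any degree-1 surface.
Matching integer coefficients to the picture gives p.

2*x^2 - 3*x*y + 2*y^2 - y*z + 2*z^2 - 1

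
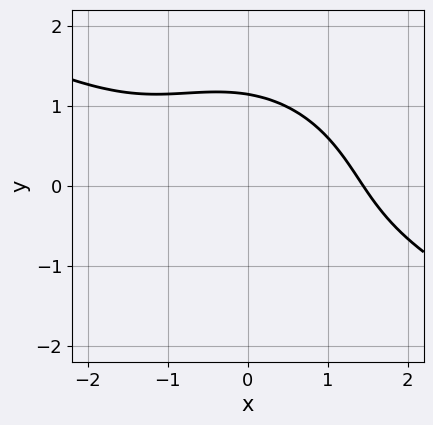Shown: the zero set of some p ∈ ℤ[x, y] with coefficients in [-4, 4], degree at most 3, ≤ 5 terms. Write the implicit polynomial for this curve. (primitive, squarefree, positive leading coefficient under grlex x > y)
First, degree: the shape is more complex than any degree-2 curve, so deg p = 3.
Finally, solving for integer coefficients yields p as stated.

x^3 + 2*x^2*y + x*y^2 + 2*y^3 - 3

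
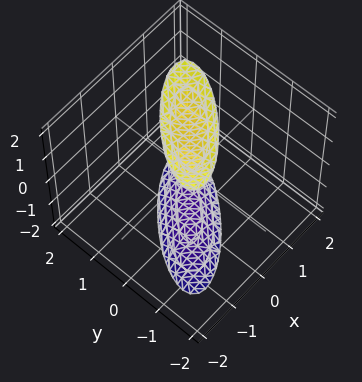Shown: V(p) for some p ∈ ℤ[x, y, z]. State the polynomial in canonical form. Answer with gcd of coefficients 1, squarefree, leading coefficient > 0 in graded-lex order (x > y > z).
There are 2 components. Treating them together as one polynomial.
Degree: no degree-1 surface has this shape, so deg p = 2.
From the axis intercepts and sections: no x-intercept at any integer in the box; no y-intercept at any integer in the box.
Putting this together gives p.

2*x^2 - 3*x*y + 2*y^2 - z^2 + 3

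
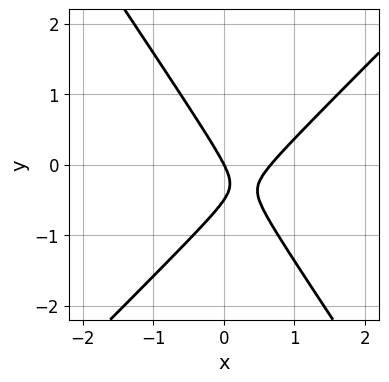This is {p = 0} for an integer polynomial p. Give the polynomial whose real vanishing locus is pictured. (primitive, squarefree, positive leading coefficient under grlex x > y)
3*x^2 - x*y - 2*y^2 - 2*x - y

(a) The degree is 2 — no degree-1 curve has this shape.
(b) Against the integer gridlines: it crosses the x-axis at the gridline x = 0; it meets the y-axis at y = 0 (among the integer gridlines).
(c) Matching integer coefficients to the picture gives p.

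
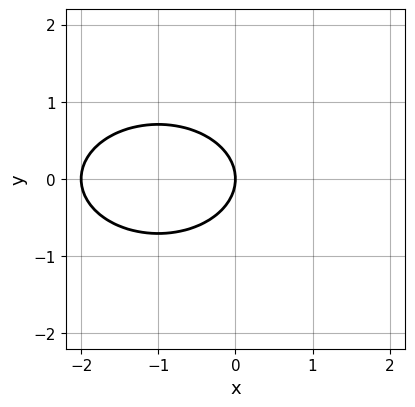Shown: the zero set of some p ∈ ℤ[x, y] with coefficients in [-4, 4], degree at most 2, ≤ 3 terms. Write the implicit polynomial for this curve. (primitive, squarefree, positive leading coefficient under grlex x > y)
x^2 + 2*y^2 + 2*x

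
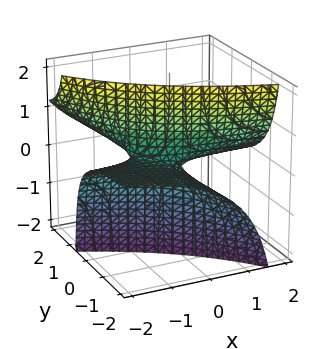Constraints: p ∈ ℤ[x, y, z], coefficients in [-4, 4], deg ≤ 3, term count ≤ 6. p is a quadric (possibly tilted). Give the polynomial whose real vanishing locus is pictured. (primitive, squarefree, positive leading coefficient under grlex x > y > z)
1. Degree: the shape is more complex than any degree-1 surface, so deg p = 2.
2. Observable constraints: the visible y-axis segment lies entirely on the surface; it meets the z-axis at z = 0 (among the integer gridlines); every point of the x-axis in the box is on the surface.
3. Putting this together gives p.

x*y + 2*x*z + 3*y*z + 2*z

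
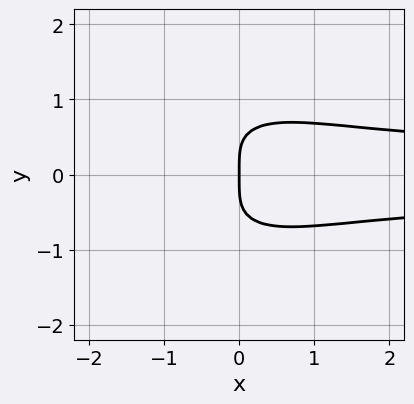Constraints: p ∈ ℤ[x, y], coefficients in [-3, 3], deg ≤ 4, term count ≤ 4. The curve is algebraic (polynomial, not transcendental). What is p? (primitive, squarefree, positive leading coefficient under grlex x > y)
3*x^2*y^2 + 3*y^4 + 2*x*y^2 - 3*x

Degree: the shape is more complex than any degree-3 curve, so deg p = 4.
Symmetries: it's symmetric under y → −y, forcing even powers of y.
Against the integer gridlines: one y-axis crossing is at y = 0; it meets the x-axis at x = 0 (among the integer gridlines).
Assembling these constraints gives the stated polynomial.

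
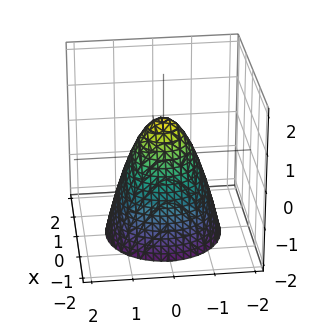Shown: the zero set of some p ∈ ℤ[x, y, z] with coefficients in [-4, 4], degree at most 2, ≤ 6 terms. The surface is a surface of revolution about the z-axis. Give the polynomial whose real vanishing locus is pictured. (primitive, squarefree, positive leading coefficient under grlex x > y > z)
3*x^2 + 3*y^2 + 2*z - 2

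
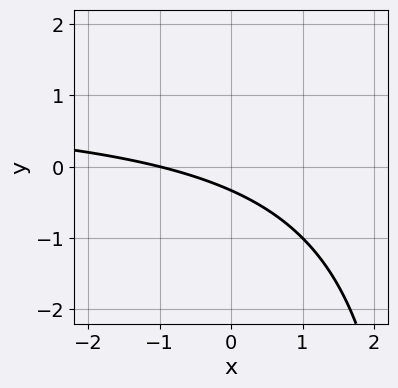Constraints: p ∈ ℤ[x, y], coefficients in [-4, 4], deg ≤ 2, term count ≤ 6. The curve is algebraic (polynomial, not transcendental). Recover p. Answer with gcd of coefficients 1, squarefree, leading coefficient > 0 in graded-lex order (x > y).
x*y - x - 3*y - 1

First, the degree is 2 — a generic line meets the curve in up to 2 points.
Next, from the axis intercepts and sections: one x-axis crossing is at x = -1.
Finally, the integer polynomial consistent with all of this is the stated p.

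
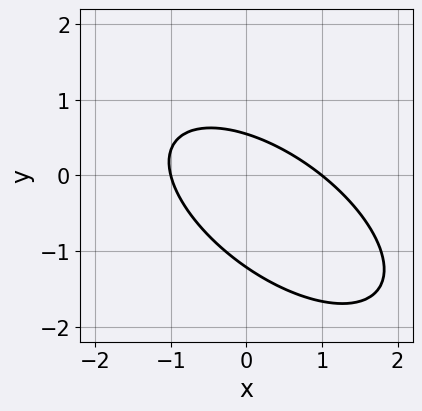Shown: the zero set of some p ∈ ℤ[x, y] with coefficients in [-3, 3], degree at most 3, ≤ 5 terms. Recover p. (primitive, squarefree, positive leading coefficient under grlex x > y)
2*x^2 + 3*x*y + 3*y^2 + 2*y - 2

1. Degree: a generic line meets the curve in up to 2 points, so deg p = 2.
2. Checking where it meets the axes: the x-axis gridline crossings are at x ∈ {-1, 1}.
3. Fitting integer coefficients to these (and the overall shape) gives p.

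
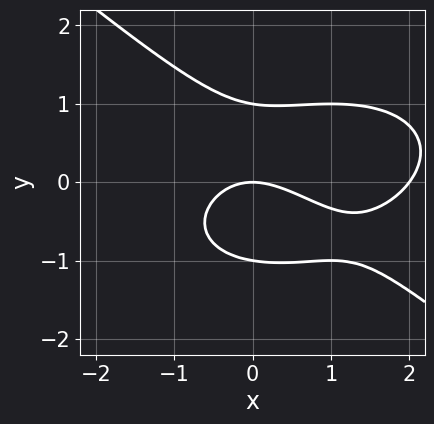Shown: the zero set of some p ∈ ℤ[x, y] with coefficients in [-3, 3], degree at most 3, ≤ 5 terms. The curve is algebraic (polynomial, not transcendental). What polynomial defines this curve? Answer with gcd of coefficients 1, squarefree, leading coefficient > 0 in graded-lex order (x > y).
x^3 + x*y^2 + 3*y^3 - 2*x^2 - 3*y

First, the degree is 3 — the shape is more complex than any degree-2 curve.
Then, from the axis intercepts and sections: the x-axis gridline crossings are at x ∈ {0, 2}; among the integer gridlines, it crosses the y-axis at y ∈ {-1, 0, 1}.
Finally, these observations pin down the coefficients.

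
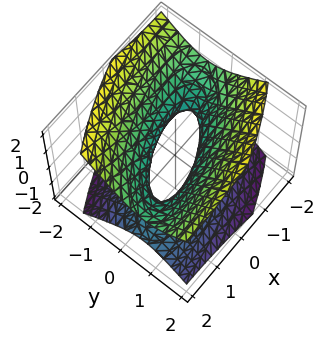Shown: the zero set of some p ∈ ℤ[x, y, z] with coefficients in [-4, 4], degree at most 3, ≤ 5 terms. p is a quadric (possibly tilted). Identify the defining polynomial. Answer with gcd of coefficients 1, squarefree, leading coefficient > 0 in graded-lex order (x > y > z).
x^2 - 2*x*y + 3*y^2 - 3*z^2 - 1

(a) The degree is 2 — the shape is more complex than any degree-1 surface.
(b) Against the integer gridlines: the surface avoids every integer z-axis point in the box; the x-axis gridline crossings are at x ∈ {-1, 1}.
(c) Putting this together gives p.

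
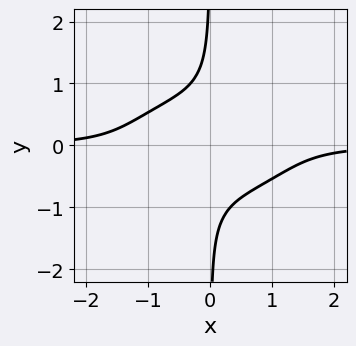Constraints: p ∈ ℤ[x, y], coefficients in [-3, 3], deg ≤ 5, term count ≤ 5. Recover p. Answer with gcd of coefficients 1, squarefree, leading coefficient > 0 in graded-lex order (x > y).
x^3*y + 3*x*y^3 + 1

First, degree: a generic line meets the curve in up to 4 points, so deg p = 4.
Next, reading off the gridlines: it misses every integer gridline on the x-axis; no y-intercept at any integer in the box.
Finally, fitting integer coefficients to these (and the overall shape) gives p.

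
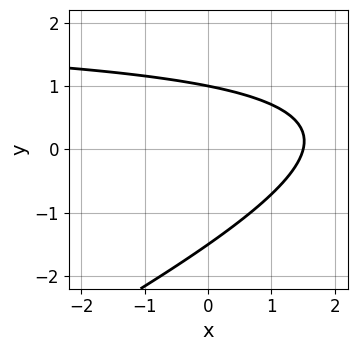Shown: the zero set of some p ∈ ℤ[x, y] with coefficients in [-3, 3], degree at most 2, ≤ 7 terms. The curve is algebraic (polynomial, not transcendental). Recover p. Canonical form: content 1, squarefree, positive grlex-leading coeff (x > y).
x*y - 2*y^2 - 2*x - y + 3

1. Degree: no degree-1 curve has this shape, so deg p = 2.
2. Checking where it meets the axes: it meets the y-axis at y = 1 (among the integer gridlines).
3. Solving for integer coefficients yields p as stated.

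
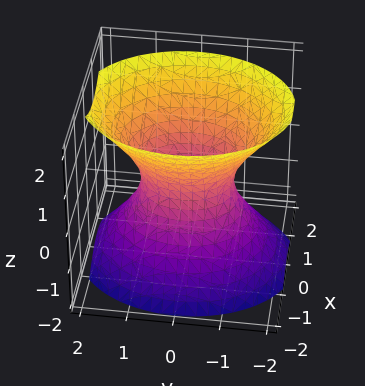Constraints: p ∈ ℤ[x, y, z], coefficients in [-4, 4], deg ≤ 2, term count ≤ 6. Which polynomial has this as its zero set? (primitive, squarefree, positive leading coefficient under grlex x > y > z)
1. The degree is 2 — one connected sheet with a waist; a quadric.
2. Symmetries: the z ↦ −z reflection is a symmetry, so z appears only in even powers; the y ↦ −y reflection is a symmetry, so y appears only in even powers; it's symmetric under x → −x, forcing even powers of x.
3. From the visible intercepts: among the integer gridlines, it crosses the y-axis at y ∈ {-1, 1}; no z-intercept at any integer in the box.
4. Together with the visible shape, these determine p as stated.

3*x^2 + 2*y^2 - 2*z^2 - 2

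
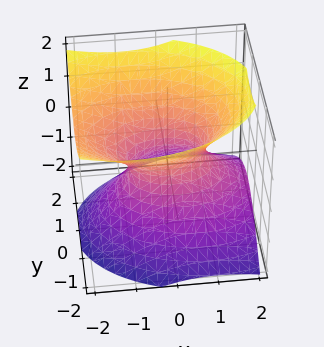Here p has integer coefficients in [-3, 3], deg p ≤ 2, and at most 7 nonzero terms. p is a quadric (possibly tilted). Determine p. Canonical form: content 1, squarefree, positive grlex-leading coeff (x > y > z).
x^2 + x*z + 2*y^2 - 2*z^2 - 1

(a) The degree is 2 — no degree-1 surface has this shape.
(b) Observable constraints: the surface avoids every integer z-axis point in the box; among the integer gridlines, it crosses the x-axis at x ∈ {-1, 1}.
(c) These observations pin down the coefficients.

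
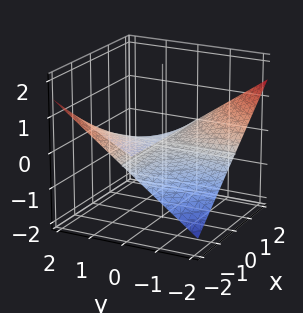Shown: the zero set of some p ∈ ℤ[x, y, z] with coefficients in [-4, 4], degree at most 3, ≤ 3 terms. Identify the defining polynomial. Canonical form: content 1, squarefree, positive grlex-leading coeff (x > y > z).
x*y + 3*z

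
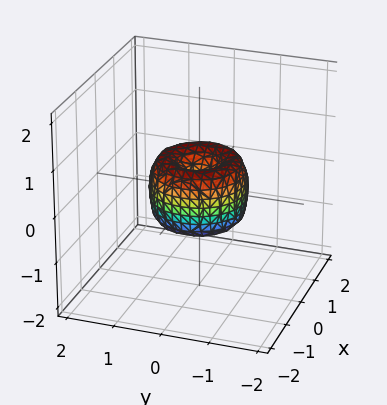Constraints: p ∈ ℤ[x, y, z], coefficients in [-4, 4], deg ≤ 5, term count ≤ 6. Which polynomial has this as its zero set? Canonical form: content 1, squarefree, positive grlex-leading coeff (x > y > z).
2*x^4 + 4*x^2*y^2 + 2*y^4 - 2*x^2 - 2*y^2 + z^2

(a) Degree: no degree-3 surface has this shape, so deg p = 4.
(b) Symmetries: the surface is invariant under rotation about z: p = q(x² + y², z).
(c) Against the integer gridlines: among the integer gridlines, it crosses the x-axis at x ∈ {-1, 0, 1}; a circular section at z = 0 has radius exactly 1; the y-axis gridline crossings are at y ∈ {-1, 0, 1}.
(d) Fitting integer coefficients to these (and the overall shape) gives p.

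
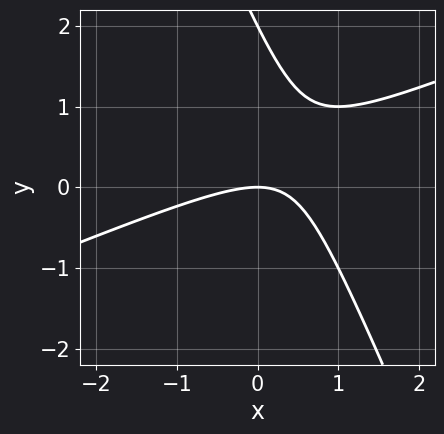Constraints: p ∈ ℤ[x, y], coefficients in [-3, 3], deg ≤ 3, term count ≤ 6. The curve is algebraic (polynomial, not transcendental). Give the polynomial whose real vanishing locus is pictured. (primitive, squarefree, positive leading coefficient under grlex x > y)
x^2 - 2*x*y - y^2 + 2*y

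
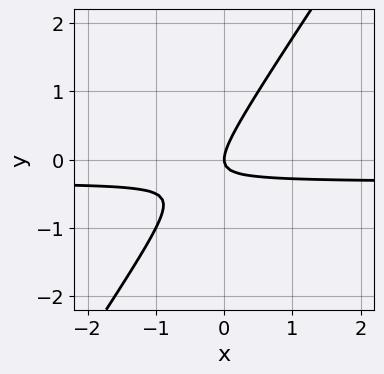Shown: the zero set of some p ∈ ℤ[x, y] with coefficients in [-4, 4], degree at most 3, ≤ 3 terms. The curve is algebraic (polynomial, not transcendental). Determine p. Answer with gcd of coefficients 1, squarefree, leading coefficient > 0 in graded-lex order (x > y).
Degree: the shape is more complex than any degree-1 curve, so deg p = 2.
From the axis intercepts and sections: it crosses the y-axis at the gridline y = 0; it crosses the x-axis at the gridline x = 0.
Together with the visible shape, these determine p as stated.

3*x*y - 2*y^2 + x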